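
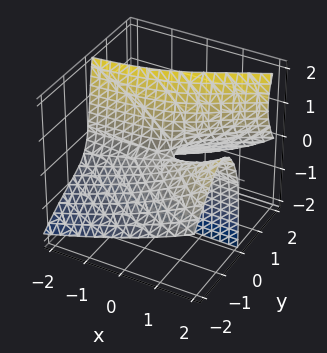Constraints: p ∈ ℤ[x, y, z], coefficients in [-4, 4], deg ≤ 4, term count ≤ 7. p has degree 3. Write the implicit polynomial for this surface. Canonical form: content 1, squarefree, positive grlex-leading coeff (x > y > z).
y^3 - y*z^2 - 2*x*y + 3*y*z - z

1. Degree: the shape is more complex than any degree-2 surface, so deg p = 3.
2. From the visible intercepts: one z-axis crossing is at z = 0; it crosses the y-axis at the gridline y = 0.
3. Solving for integer coefficients yields p as stated.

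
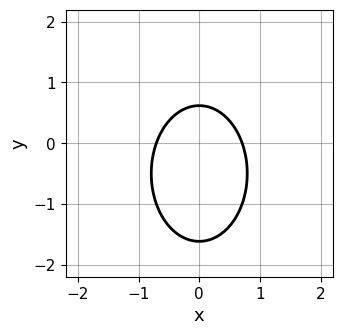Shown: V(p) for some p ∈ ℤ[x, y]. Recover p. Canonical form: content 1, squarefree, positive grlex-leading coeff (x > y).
2*x^2 + y^2 + y - 1

1. Degree: no degree-1 curve has this shape, so deg p = 2.
2. Symmetries: the x ↦ −x reflection is a symmetry, so x appears only in even powers.
3. Assembling these constraints gives the stated polynomial.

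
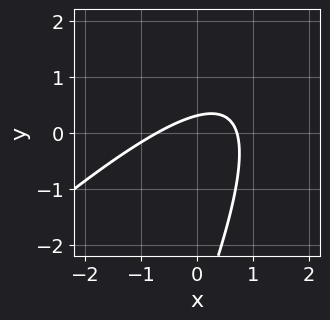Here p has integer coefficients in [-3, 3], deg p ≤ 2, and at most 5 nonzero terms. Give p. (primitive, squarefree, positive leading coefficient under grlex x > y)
1. Degree: a generic line meets the curve in up to 2 points, so deg p = 2.
2. Solving for integer coefficients yields p as stated.

2*x^2 - 3*x*y + y^2 + 3*y - 1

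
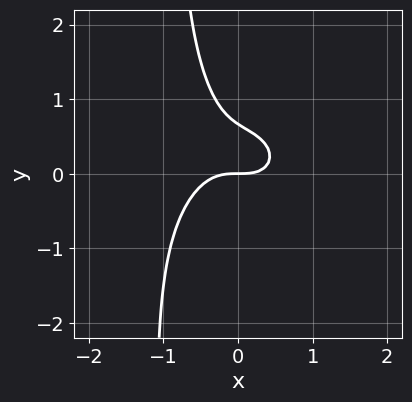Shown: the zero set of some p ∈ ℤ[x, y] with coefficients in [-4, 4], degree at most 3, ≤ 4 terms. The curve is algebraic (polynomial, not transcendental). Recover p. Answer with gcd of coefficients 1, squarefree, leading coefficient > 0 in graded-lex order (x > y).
Degree: the shape is more complex than any degree-2 curve, so deg p = 3.
Reading off the gridlines: it crosses the x-axis at the gridline x = 0; one y-axis crossing is at y = 0.
Together with the visible shape, these determine p as stated.

3*x^3 + 3*x*y^2 + 3*y^2 - 2*y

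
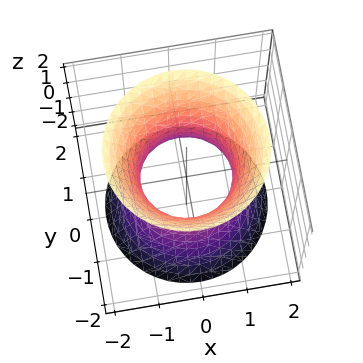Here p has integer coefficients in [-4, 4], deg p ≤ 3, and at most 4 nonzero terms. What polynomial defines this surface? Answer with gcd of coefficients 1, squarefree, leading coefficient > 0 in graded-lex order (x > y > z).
2*x^2 + 2*y^2 - z^2 - 2

First, degree: one connected sheet with a waist; a quadric, so deg p = 2.
Next, symmetries: it's symmetric under z → −z, forcing even powers of z; rotational symmetry about the z-axis ⇒ p depends on x, y only through x² + y².
Then, reading off the gridlines: among the integer gridlines, it crosses the y-axis at y ∈ {-1, 1}; a circular section at z = -1 has radius between 1 and 2; no z-intercept at any integer in the box; the x-axis gridline crossings are at x ∈ {-1, 1}.
Finally, assembling these constraints gives the stated polynomial.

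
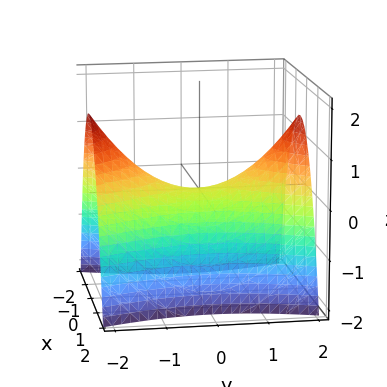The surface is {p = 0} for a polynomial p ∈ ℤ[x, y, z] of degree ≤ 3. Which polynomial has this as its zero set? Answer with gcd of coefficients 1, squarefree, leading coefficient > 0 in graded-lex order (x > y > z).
(a) Degree: a hyperbolic paraboloid; a quadric, so deg p = 2.
(b) Symmetries: mirror symmetry y ↦ −y ⇒ only even powers of y; mirror symmetry x ↦ −x ⇒ only even powers of x.
(c) Against the integer gridlines: it meets the y-axis at y = 0 (among the integer gridlines); one z-axis crossing is at z = 0; it crosses the x-axis at the gridline x = 0.
(d) The integer polynomial consistent with all of this is the stated p.

3*x^2 - y^2 + 3*z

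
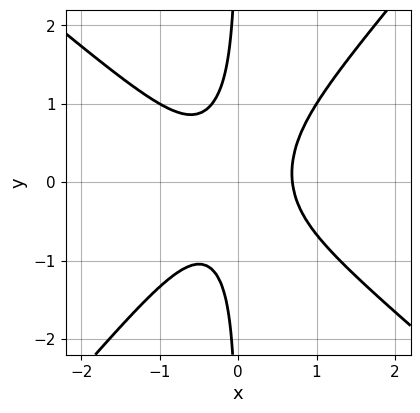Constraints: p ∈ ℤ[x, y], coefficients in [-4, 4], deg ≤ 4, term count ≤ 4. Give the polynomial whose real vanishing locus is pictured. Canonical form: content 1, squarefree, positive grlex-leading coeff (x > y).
First, degree: the shape is more complex than any degree-2 curve, so deg p = 3.
Next, reading off the gridlines: the curve avoids every integer y-axis point in the box.
Finally, solving for integer coefficients yields p as stated.

3*x^3 + x^2*y - 3*x*y^2 - 1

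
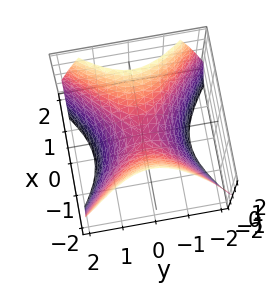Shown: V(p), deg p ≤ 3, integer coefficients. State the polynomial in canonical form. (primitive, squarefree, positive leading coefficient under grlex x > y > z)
x^2 - y^2 - z

The degree is 2 — a hyperbolic paraboloid; a quadric.
Symmetries: it's symmetric under x → −x, forcing even powers of x; it's symmetric under y → −y, forcing even powers of y.
From the axis intercepts and sections: it crosses the y-axis at the gridline y = 0; it meets the z-axis at z = 0 (among the integer gridlines).
Matching integer coefficients to the picture gives p.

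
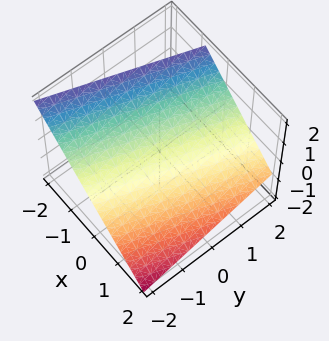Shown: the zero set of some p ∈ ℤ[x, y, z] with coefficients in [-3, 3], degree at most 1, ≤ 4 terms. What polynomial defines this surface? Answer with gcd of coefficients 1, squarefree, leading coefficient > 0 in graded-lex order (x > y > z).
1. Degree: the surface is flat (a plane), so deg p = 1.
2. From the visible intercepts: it meets the y-axis at y = -2 (among the integer gridlines).
3. Putting this together gives p.

3*x - y + 3*z - 2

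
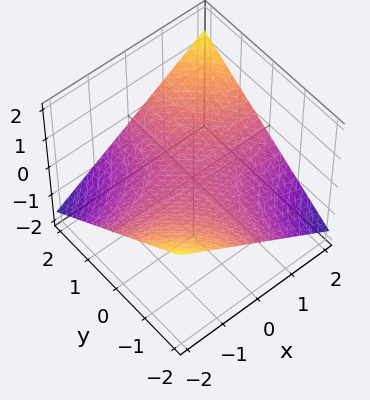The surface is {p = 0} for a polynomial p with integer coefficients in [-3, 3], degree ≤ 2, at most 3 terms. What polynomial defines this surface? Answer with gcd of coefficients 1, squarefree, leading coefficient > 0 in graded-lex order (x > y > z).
x*y - 3*z

(a) deg p = 2.
(b) Checking where it meets the axes: every point of the x-axis in the box is on the surface; it crosses the z-axis at the gridline z = 0.
(c) Assembling these constraints gives the stated polynomial.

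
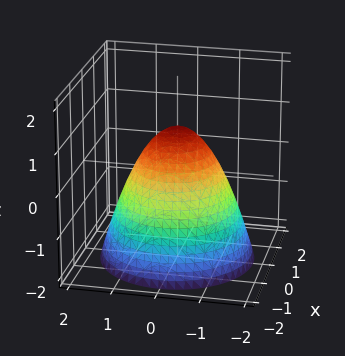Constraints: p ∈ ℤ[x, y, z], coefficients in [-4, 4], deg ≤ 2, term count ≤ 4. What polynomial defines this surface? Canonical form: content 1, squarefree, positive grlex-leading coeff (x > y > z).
1. deg p = 2. The shape is more complex than any degree-1 surface.
2. By symmetry, the z-axis is an axis of rotation, so x and y enter only as x² + y².
3. Against the integer gridlines: it meets the z-axis at z = 1 (among the integer gridlines); among the integer gridlines, it crosses the x-axis at x ∈ {-1, 1}; a circular section at z = -1 has radius between 1 and 2; the y-axis gridline crossings are at y ∈ {-1, 1}.
4. Assembling these constraints gives the stated polynomial.

x^2 + y^2 + z - 1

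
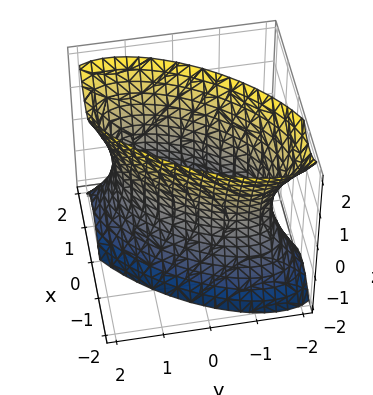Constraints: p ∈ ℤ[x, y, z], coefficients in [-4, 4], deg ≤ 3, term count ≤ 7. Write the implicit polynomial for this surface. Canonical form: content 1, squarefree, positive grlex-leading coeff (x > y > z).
3*x^2 - 3*x*y + 2*y^2 - z^2 - 3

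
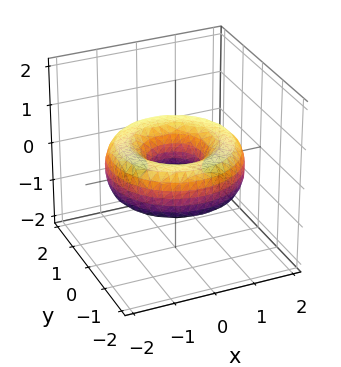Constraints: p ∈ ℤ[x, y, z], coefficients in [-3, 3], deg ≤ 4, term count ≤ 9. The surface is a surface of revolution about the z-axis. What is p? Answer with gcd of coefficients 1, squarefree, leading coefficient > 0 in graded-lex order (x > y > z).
x^4 + 2*x^2*y^2 + y^4 - 3*x^2 - 3*y^2 + 3*z^2 + 1

(a) deg p = 4.
(b) Symmetry: every cross-section ⟂ z is a circle, so x, y appear only via x² + y².
(c) Against the integer gridlines: it misses every integer gridline on the z-axis; a circular section at z = 0 has radius between 0 and 1.
(d) The integer polynomial consistent with all of this is the stated p.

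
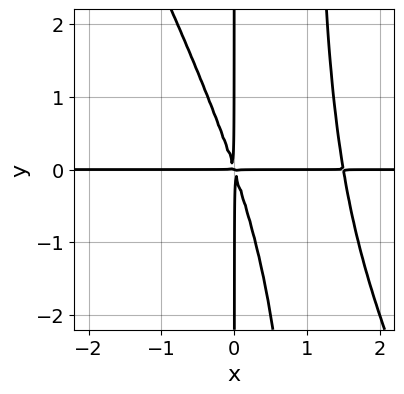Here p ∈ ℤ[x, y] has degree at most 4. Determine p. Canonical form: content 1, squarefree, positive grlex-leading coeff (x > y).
First, deg p = 4. A generic line meets the curve in up to 4 points.
Next, reading off the gridlines: every point of the x-axis in the box is on the curve; the visible y-axis segment lies entirely on the curve.
Finally, assembling these constraints gives the stated polynomial.

2*x^3*y + x^2*y^2 - 3*x^2*y - x*y^2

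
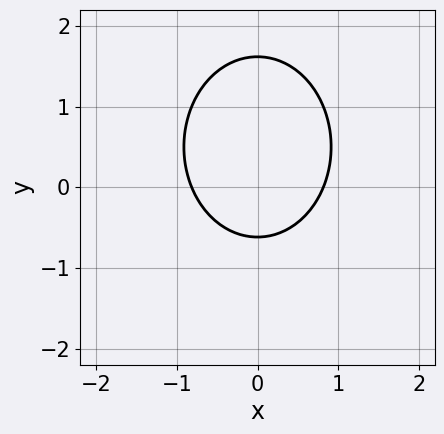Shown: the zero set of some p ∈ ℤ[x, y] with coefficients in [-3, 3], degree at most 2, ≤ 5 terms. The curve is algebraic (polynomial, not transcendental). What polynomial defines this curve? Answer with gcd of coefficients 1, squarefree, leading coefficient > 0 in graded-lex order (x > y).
(a) The degree is 2 — no degree-1 curve has this shape.
(b) Symmetries: mirror symmetry x ↦ −x ⇒ only even powers of x.
(c) Putting this together gives p.

3*x^2 + 2*y^2 - 2*y - 2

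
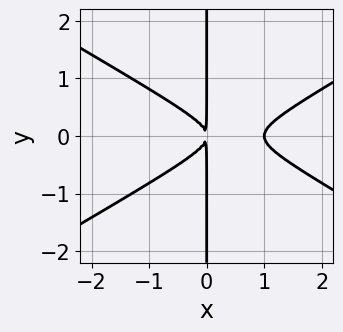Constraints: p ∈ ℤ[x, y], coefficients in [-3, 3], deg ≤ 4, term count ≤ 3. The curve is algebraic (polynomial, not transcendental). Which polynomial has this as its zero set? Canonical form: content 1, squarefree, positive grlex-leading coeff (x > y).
1. deg p = 3. A generic line meets the curve in up to 3 points.
2. Symmetries: mirror symmetry y ↦ −y ⇒ only even powers of y.
3. Checking where it meets the axes: the visible y-axis segment lies entirely on the curve; it crosses the x-axis at the gridline x = 1.
4. Putting this together gives p.

x^3 - 3*x*y^2 - x^2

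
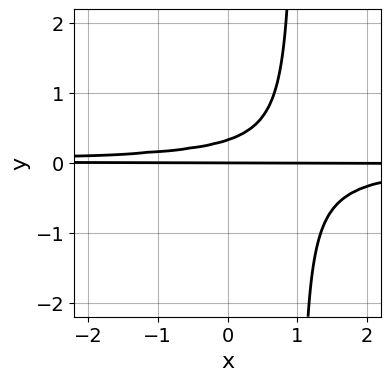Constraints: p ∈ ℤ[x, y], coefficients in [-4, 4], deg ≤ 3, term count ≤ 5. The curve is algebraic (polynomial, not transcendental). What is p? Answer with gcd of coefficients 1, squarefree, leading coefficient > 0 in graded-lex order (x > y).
First, deg p = 3. No degree-2 curve has this shape.
Next, observable constraints: the visible x-axis segment lies entirely on the curve; it meets the y-axis at y = 0 (among the integer gridlines).
Finally, these observations pin down the coefficients.

3*x*y^2 - 3*y^2 + y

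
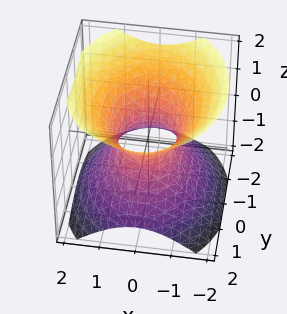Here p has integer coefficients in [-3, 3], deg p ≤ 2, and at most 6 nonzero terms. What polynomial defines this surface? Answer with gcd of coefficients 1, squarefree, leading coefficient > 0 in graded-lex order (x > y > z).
(a) deg p = 2. One connected sheet with a waist; a quadric.
(b) Symmetries: the x ↦ −x reflection is a symmetry, so x appears only in even powers; it's symmetric under z → −z, forcing even powers of z; mirror symmetry y ↦ −y ⇒ only even powers of y.
(c) Reading off the gridlines: the surface avoids every integer z-axis point in the box; among the integer gridlines, it crosses the y-axis at y ∈ {-1, 1}.
(d) Matching integer coefficients to the picture gives p.

3*x^2 + 2*y^2 - 3*z^2 - 2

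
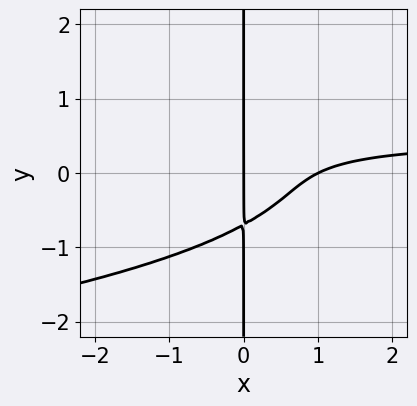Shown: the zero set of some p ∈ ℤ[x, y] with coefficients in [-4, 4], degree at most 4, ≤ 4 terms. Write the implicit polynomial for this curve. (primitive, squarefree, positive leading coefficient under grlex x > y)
First, the degree is 4 — the shape is more complex than any degree-3 curve.
Next, checking where it meets the axes: among the integer gridlines, it crosses the x-axis at x ∈ {0, 1}; the visible y-axis segment lies entirely on the curve.
Finally, solving for integer coefficients yields p as stated.

3*x*y^3 + 2*x^2*y - x^2 + x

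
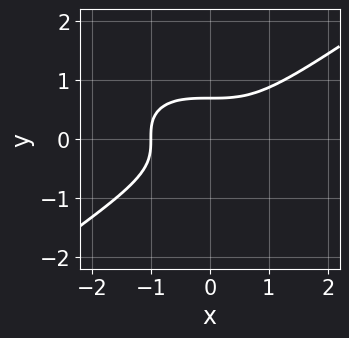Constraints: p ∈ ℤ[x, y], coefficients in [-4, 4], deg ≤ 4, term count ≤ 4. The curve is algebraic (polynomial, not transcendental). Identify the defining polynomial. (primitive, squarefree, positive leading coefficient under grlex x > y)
Degree: the shape is more complex than any degree-2 curve, so deg p = 3.
Reading off the gridlines: it crosses the x-axis at the gridline x = -1.
Together with the visible shape, these determine p as stated.

x^3 - 3*y^3 + 1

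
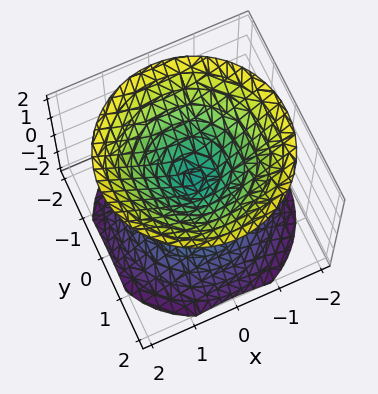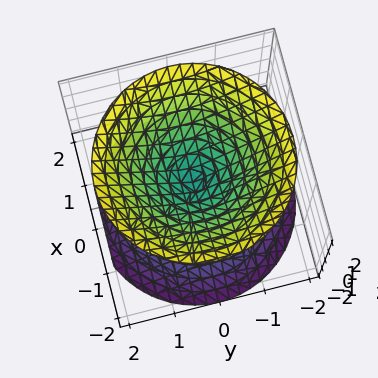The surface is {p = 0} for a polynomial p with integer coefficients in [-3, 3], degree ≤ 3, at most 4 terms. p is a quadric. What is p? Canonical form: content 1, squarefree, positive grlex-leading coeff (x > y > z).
1. There are 2 components. Treating them together as one polynomial.
2. The degree is 2 — two nappes meeting at a single point; a quadric.
3. Symmetries: the z ↦ −z reflection is a symmetry, so z appears only in even powers; rotational symmetry about the z-axis ⇒ p depends on x, y only through x² + y².
4. Reading off the gridlines: it crosses the x-axis at the gridline x = 0; a circular section at z = -1 has radius exactly 1.
5. Together with the visible shape, these determine p as stated.

x^2 + y^2 - z^2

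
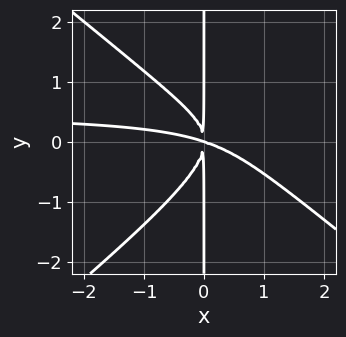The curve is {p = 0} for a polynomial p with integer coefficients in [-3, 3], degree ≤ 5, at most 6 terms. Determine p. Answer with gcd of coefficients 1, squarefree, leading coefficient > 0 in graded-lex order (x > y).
2*x^3*y - 3*x*y^3 - x^3 - 3*x^2*y

1. deg p = 4. A generic line meets the curve in up to 4 points.
2. From the visible intercepts: it crosses the x-axis at the gridline x = 0; the visible y-axis segment lies entirely on the curve.
3. Putting this together gives p.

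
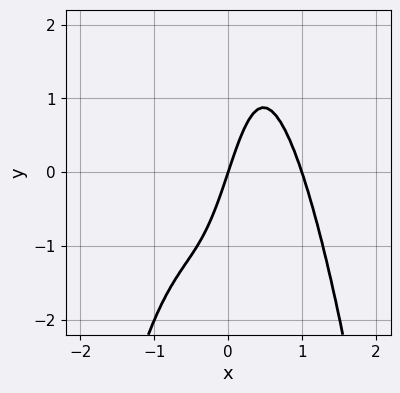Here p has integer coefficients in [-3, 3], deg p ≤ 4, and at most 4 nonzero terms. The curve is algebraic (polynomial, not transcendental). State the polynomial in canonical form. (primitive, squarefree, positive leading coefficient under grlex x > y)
First, degree: the shape is more complex than any degree-3 curve, so deg p = 4.
Then, checking where it meets the axes: one y-axis crossing is at y = 0; among the integer gridlines, it crosses the x-axis at x ∈ {0, 1}.
Finally, assembling these constraints gives the stated polynomial.

3*x^4 + 2*x^2*y - 3*x + y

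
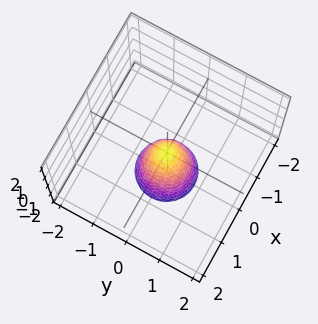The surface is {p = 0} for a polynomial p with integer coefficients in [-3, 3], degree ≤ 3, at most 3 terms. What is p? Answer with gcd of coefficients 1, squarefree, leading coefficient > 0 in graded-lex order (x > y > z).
deg p = 2. A single bowl opening along one axis; a quadric.
By symmetry, every cross-section ⟂ z is a circle, so x, y appear only via x² + y².
From the axis intercepts and sections: a circular section at z = -2 has radius between 0 and 1; one z-axis crossing is at z = 0.
The integer polynomial consistent with all of this is the stated p.

3*x^2 + 3*y^2 + z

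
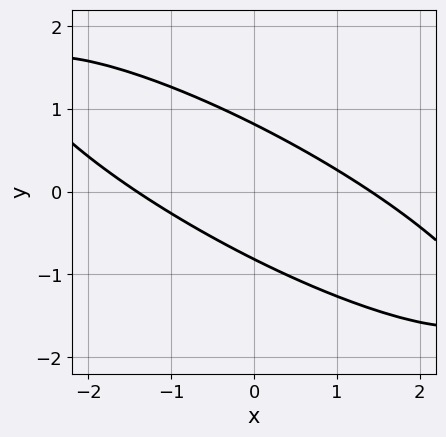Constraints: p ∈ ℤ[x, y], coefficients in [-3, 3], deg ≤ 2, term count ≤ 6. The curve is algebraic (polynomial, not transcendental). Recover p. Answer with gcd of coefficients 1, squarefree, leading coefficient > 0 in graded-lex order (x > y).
x^2 + 3*x*y + 3*y^2 - 2

Degree: no degree-1 curve has this shape, so deg p = 2.
Solving for integer coefficients yields p as stated.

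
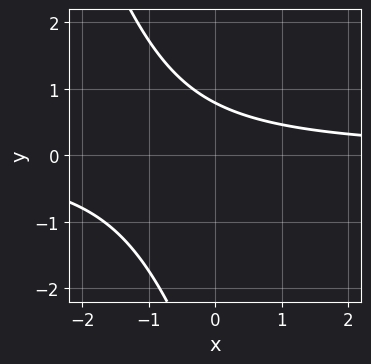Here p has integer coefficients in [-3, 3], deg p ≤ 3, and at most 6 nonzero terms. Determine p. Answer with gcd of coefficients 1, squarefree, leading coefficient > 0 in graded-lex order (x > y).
3*x*y + y^2 + 3*y - 3

First, degree: no degree-1 curve has this shape, so deg p = 2.
Next, from the visible intercepts: no x-intercept at any integer in the box.
Finally, putting this together gives p.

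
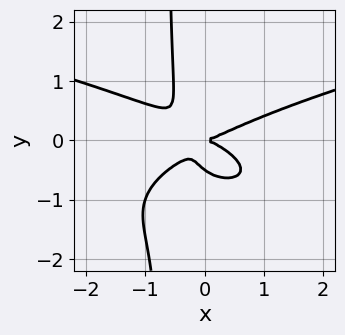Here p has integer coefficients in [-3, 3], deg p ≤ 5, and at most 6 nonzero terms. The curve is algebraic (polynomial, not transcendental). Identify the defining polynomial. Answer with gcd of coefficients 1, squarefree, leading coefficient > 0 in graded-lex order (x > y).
First, degree: no degree-3 curve has this shape, so deg p = 4.
Then, checking where it meets the axes: it crosses the y-axis at the gridline y = 0; it crosses the x-axis at the gridline x = 0.
Finally, solving for integer coefficients yields p as stated.

3*x*y^3 - x^3 + 3*x*y^2 + 2*y^3 + y^2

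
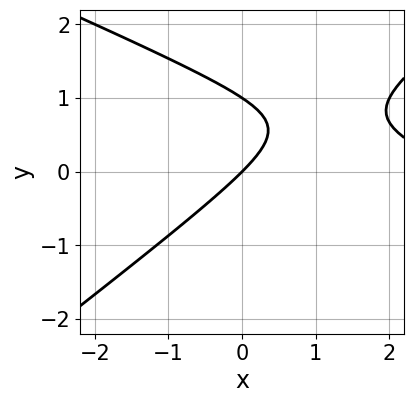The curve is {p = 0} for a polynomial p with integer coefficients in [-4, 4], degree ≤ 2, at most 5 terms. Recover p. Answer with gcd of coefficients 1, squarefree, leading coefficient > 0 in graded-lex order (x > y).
1. deg p = 2.
2. Checking where it meets the axes: among the integer gridlines, it crosses the y-axis at y ∈ {0, 1}; one x-axis crossing is at x = 0.
3. Putting this together gives p.

x^2 + x*y - 3*y^2 - 3*x + 3*y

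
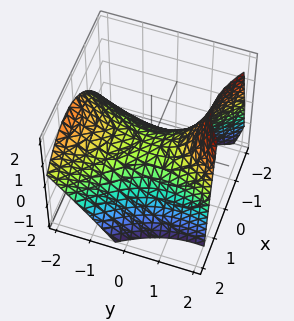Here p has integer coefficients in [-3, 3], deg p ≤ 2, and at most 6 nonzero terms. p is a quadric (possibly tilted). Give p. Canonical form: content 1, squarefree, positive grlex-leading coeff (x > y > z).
2*x^2 + x*y - y^2 - y*z + 3*z

Degree: a generic line meets the surface in up to 2 points, so deg p = 2.
Checking where it meets the axes: it meets the y-axis at y = 0 (among the integer gridlines); it crosses the z-axis at the gridline z = 0; one x-axis crossing is at x = 0.
Fitting integer coefficients to these (and the overall shape) gives p.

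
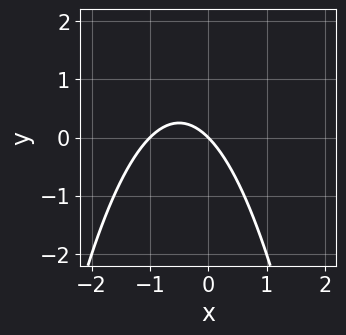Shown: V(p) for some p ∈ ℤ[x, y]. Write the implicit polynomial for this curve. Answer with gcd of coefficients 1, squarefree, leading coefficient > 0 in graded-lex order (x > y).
x^2 + x + y

First, deg p = 2.
Next, reading off the gridlines: it meets the y-axis at y = 0 (among the integer gridlines); the x-axis gridline crossings are at x ∈ {-1, 0}.
Finally, these observations pin down the coefficients.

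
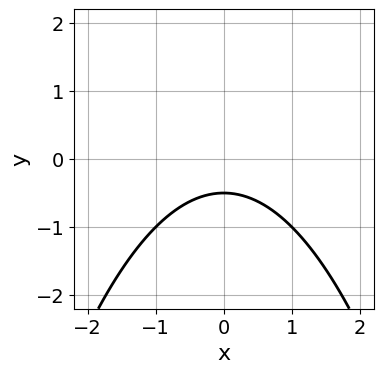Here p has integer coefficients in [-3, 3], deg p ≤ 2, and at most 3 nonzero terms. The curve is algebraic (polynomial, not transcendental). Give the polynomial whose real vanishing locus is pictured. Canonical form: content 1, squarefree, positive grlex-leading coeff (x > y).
x^2 + 2*y + 1

The degree is 2 — no degree-1 curve has this shape.
Symmetries: mirror symmetry x ↦ −x ⇒ only even powers of x.
Observable constraints: it misses every integer gridline on the x-axis.
Together with the visible shape, these determine p as stated.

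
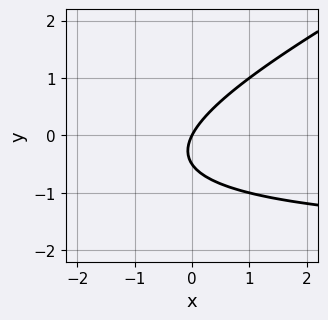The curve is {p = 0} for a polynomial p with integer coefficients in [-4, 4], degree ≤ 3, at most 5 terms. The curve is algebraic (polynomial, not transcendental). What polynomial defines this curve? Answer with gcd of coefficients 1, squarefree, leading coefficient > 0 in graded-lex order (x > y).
1. The degree is 2 — the shape is more complex than any degree-1 curve.
2. Observable constraints: one y-axis crossing is at y = 0; it crosses the x-axis at the gridline x = 0.
3. Assembling these constraints gives the stated polynomial.

x*y - 2*y^2 + 2*x - y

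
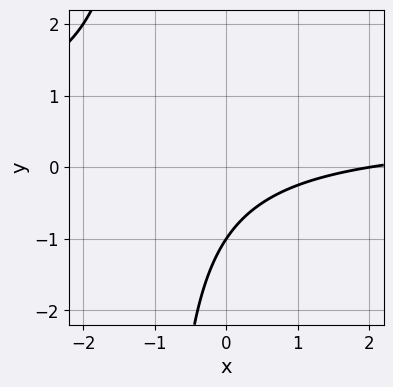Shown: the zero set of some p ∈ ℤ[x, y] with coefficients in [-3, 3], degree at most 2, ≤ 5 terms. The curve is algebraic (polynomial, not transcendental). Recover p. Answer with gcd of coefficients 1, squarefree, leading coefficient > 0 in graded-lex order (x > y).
First, degree: no degree-1 curve has this shape, so deg p = 2.
Next, from the visible intercepts: it crosses the y-axis at the gridline y = -1; it meets the x-axis at x = 2 (among the integer gridlines).
Finally, putting this together gives p.

2*x*y - x + 2*y + 2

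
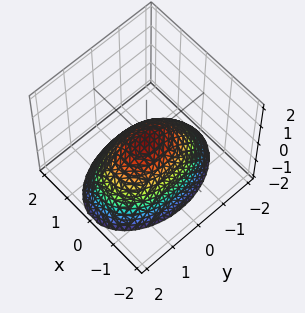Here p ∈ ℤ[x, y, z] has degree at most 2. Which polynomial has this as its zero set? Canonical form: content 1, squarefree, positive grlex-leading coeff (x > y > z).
2*x^2 + y^2 + 2*z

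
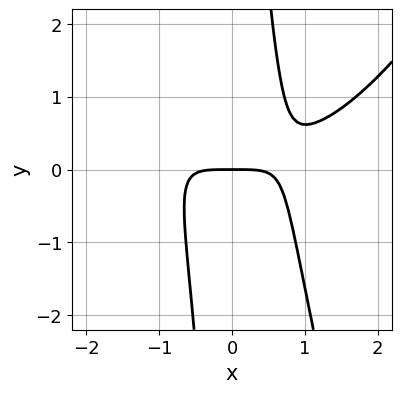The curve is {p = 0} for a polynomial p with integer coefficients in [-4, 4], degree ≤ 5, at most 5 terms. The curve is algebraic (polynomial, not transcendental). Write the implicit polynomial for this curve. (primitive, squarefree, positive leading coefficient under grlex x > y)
x^4 - 3*x^2*y - x*y^2 + 2*y

First, degree: a generic line meets the curve in up to 4 points, so deg p = 4.
Then, observable constraints: it meets the x-axis at x = 0 (among the integer gridlines); it crosses the y-axis at the gridline y = 0.
Finally, these observations pin down the coefficients.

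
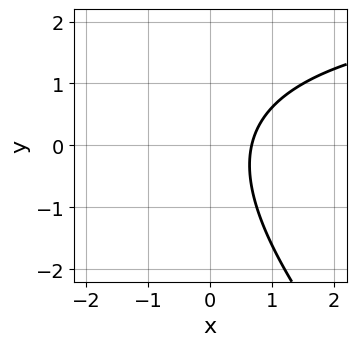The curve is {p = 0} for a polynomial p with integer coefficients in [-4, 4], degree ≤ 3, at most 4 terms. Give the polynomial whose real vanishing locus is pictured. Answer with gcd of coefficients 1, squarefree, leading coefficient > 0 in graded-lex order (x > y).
First, the degree is 2 — the shape is more complex than any degree-1 curve.
Next, observable constraints: it misses every integer gridline on the y-axis.
Finally, solving for integer coefficients yields p as stated.

x*y + y^2 - 3*x + 2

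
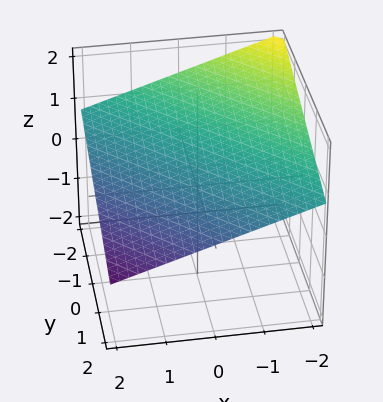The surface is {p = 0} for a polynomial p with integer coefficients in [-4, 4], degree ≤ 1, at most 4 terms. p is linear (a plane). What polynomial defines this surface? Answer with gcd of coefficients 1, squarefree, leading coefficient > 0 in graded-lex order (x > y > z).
First, degree: every cross-section is a straight line — this is a plane, so deg p = 1.
Next, from the visible intercepts: it meets the x-axis at x = 2 (among the integer gridlines); one y-axis crossing is at y = 2.
Finally, solving for integer coefficients yields p as stated.

x + y + 3*z - 2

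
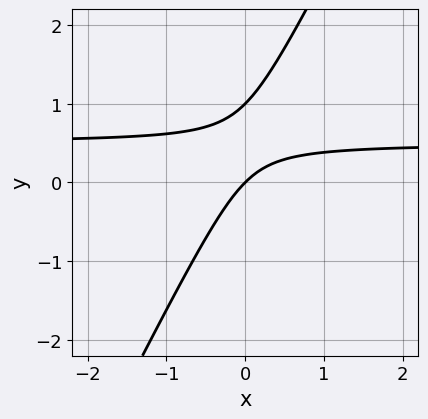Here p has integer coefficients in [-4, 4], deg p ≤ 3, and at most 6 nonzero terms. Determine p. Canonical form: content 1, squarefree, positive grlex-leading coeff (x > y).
2*x*y - y^2 - x + y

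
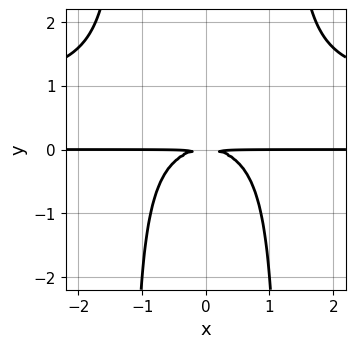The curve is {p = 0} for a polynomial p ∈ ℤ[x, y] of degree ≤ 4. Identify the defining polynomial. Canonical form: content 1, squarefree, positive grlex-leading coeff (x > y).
2*x^2*y^2 - 2*x^2*y - 3*y^2

Degree: the shape is more complex than any degree-3 curve, so deg p = 4.
Symmetries: the x ↦ −x reflection is a symmetry, so x appears only in even powers.
Checking where it meets the axes: the visible x-axis segment lies entirely on the curve.
Fitting integer coefficients to these (and the overall shape) gives p.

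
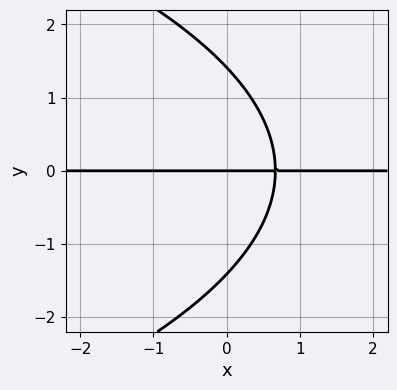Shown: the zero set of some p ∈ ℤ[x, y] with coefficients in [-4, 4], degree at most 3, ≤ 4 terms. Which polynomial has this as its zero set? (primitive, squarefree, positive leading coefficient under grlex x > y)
y^3 + 3*x*y - 2*y

1. deg p = 3.
2. From the visible intercepts: it crosses the y-axis at the gridline y = 0; the visible x-axis segment lies entirely on the curve.
3. Putting this together gives p.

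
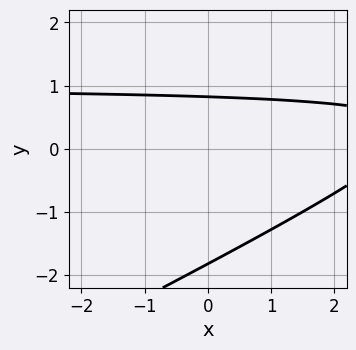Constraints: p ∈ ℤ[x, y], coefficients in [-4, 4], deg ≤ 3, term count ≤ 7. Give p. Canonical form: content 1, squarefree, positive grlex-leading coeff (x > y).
deg p = 2. The shape is more complex than any degree-1 curve.
Observable constraints: no x-intercept at any integer in the box.
These observations pin down the coefficients.

x*y - 2*y^2 - x - 2*y + 3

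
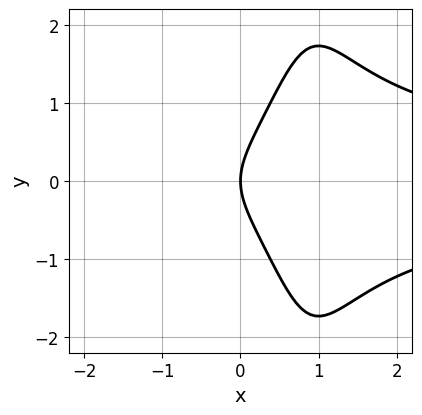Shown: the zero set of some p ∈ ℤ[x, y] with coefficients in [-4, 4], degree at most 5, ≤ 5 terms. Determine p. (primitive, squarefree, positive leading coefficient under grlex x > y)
2*x^2*y^2 - 3*x*y^2 + 2*y^2 - 3*x

Degree: a generic line meets the curve in up to 4 points, so deg p = 4.
Symmetries: mirror symmetry y ↦ −y ⇒ only even powers of y.
Observable constraints: it crosses the y-axis at the gridline y = 0; it meets the x-axis at x = 0 (among the integer gridlines).
Assembling these constraints gives the stated polynomial.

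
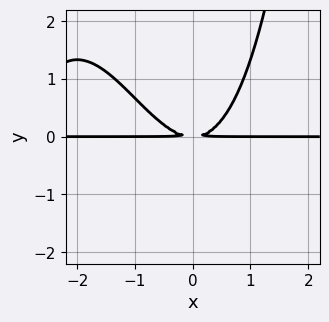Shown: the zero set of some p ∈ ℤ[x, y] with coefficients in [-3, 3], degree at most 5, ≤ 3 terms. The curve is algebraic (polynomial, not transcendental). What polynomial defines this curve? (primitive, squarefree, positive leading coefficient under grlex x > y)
x^3*y + 3*x^2*y - 3*y^2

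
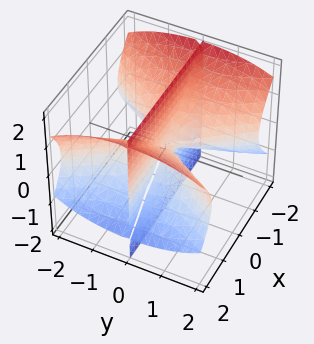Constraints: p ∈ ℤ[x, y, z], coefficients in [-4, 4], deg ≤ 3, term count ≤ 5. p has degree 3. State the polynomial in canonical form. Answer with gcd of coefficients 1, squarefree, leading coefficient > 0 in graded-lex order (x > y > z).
1. The picture has 2 separate pieces.
2. The degree is 3 — a generic line meets the surface in up to 3 points.
3. Reading off the gridlines: the visible x-axis segment lies entirely on the surface; it meets the y-axis at y = 0 (among the integer gridlines); every point of the z-axis in the box is on the surface.
4. The integer polynomial consistent with all of this is the stated p.

2*x^2*y - y^3 - 3*y*z^2 + y*z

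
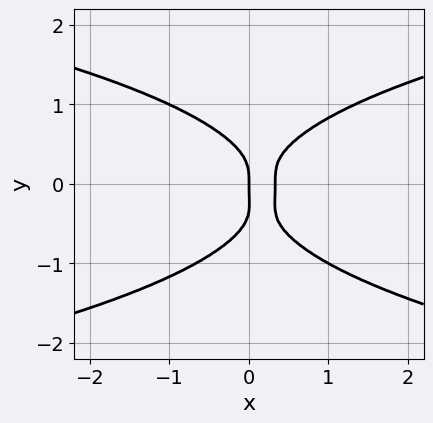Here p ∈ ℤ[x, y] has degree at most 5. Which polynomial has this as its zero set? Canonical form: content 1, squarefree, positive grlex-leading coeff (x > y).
3*y^4 + y^3 - 3*x^2 + x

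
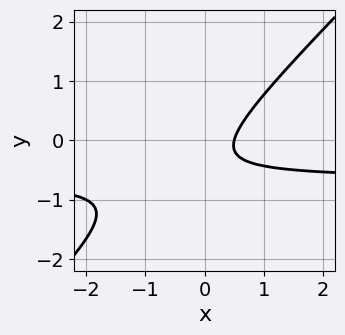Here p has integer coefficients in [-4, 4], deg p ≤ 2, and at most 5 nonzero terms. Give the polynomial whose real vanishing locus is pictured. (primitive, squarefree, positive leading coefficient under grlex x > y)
3*x*y - 3*y^2 + 2*x - 2*y - 1

(a) Degree: the shape is more complex than any degree-1 curve, so deg p = 2.
(b) Observable constraints: the curve avoids every integer y-axis point in the box.
(c) Fitting integer coefficients to these (and the overall shape) gives p.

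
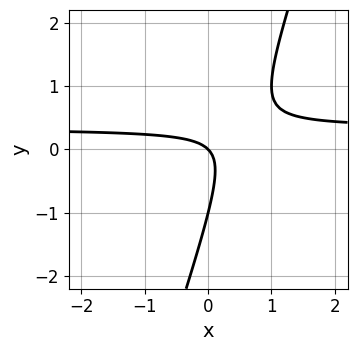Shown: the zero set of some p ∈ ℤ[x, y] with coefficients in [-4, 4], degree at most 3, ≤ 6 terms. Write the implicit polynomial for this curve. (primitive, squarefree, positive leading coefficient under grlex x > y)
3*x*y - y^2 - x - y

First, the degree is 2 — the shape is more complex than any degree-1 curve.
Then, reading off the gridlines: one x-axis crossing is at x = 0; the y-axis gridline crossings are at y ∈ {-1, 0}.
Finally, fitting integer coefficients to these (and the overall shape) gives p.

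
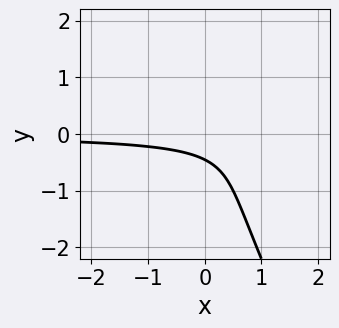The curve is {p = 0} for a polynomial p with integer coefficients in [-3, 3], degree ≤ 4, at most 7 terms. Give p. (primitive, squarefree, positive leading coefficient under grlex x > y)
1. deg p = 3. No degree-2 curve has this shape.
2. From the visible intercepts: it misses every integer gridline on the x-axis.
3. These observations pin down the coefficients.

2*x*y^2 + y^3 - 2*x*y + 2*y + 1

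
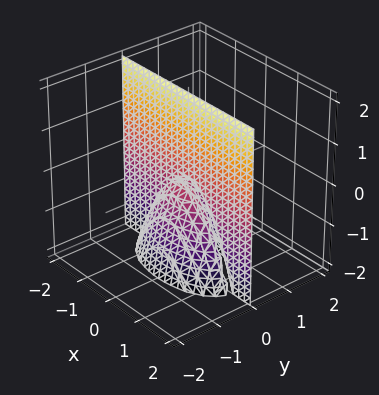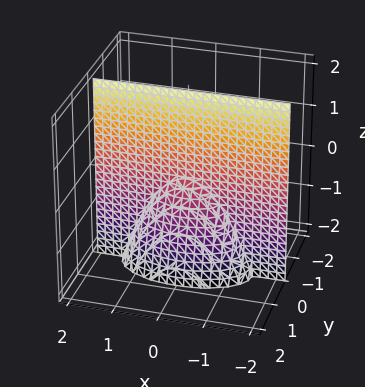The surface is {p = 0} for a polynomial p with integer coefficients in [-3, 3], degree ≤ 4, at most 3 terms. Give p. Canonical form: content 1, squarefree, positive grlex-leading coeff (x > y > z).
1. I count 2 distinct pieces.
2. Degree: no degree-2 surface has this shape, so deg p = 3.
3. Checking where it meets the axes: the visible z-axis segment lies entirely on the surface; the visible x-axis segment lies entirely on the surface; it meets the y-axis at y = 0 (among the integer gridlines).
4. Assembling these constraints gives the stated polynomial.

x^2*y + 3*y^3 + y*z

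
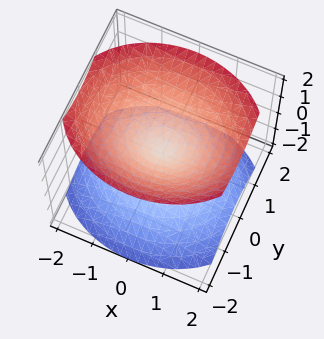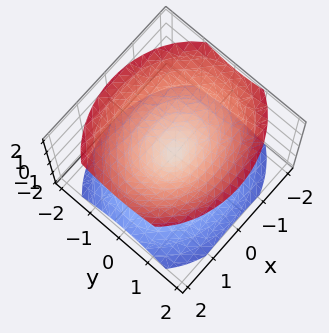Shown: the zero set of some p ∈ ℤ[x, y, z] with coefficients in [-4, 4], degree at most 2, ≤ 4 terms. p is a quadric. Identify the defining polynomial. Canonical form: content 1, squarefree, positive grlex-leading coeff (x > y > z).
First, I count 2 distinct pieces.
Next, deg p = 2.
Next, symmetries: the x ↦ −x reflection is a symmetry, so x appears only in even powers; the z ↦ −z reflection is a symmetry, so z appears only in even powers; it's symmetric under y → −y, forcing even powers of y.
Next, checking where it meets the axes: one y-axis crossing is at y = 0; it meets the z-axis at z = 0 (among the integer gridlines); it meets the x-axis at x = 0 (among the integer gridlines).
Finally, solving for integer coefficients yields p as stated.

2*x^2 + 3*y^2 - 3*z^2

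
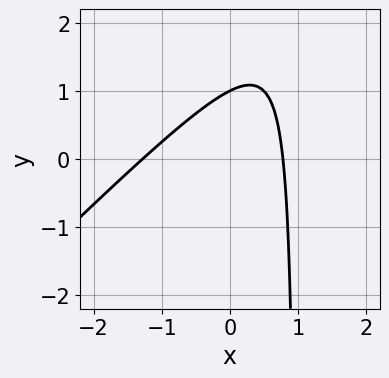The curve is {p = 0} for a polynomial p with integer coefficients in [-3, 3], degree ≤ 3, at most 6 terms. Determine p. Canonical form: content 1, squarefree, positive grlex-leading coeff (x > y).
1. The degree is 2 — the shape is more complex than any degree-1 curve.
2. Checking where it meets the axes: one y-axis crossing is at y = 1.
3. The integer polynomial consistent with all of this is the stated p.

2*x^2 - 2*x*y + x + 2*y - 2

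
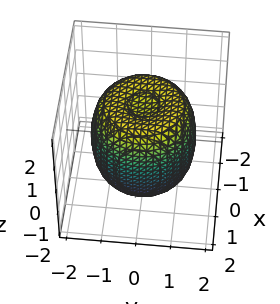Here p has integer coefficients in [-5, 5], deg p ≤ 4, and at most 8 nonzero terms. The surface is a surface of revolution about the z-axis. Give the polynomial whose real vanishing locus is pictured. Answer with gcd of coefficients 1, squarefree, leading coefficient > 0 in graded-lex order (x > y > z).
2*x^4 + 4*x^2*y^2 + 2*y^4 - 3*x^2 - 3*y^2 + 2*z^2 - 3

(a) Degree: the shape is more complex than any degree-3 surface, so deg p = 4.
(b) Symmetries: rotational symmetry about the z-axis ⇒ p depends on x, y only through x² + y².
(c) Reading off the gridlines: a circular section at z = 0 has radius between 1 and 2.
(d) Matching integer coefficients to the picture gives p.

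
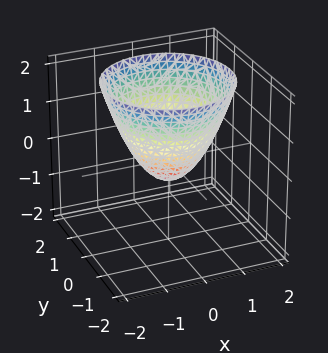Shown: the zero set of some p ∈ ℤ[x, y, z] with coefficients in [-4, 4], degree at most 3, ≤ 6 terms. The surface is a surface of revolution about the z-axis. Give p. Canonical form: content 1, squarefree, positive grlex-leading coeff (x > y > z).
2*x^2 + 2*y^2 - 2*z - 1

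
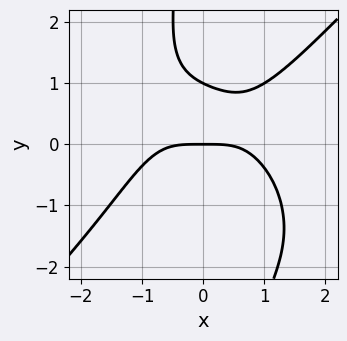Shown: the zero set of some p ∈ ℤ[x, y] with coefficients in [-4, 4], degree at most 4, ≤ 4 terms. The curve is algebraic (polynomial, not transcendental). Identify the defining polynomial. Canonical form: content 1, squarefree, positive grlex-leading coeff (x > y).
x^4 - x*y^3 - 2*y^2 + 2*y

1. The degree is 4 — the shape is more complex than any degree-3 curve.
2. Observable constraints: it crosses the x-axis at the gridline x = 0; among the integer gridlines, it crosses the y-axis at y ∈ {0, 1}.
3. Together with the visible shape, these determine p as stated.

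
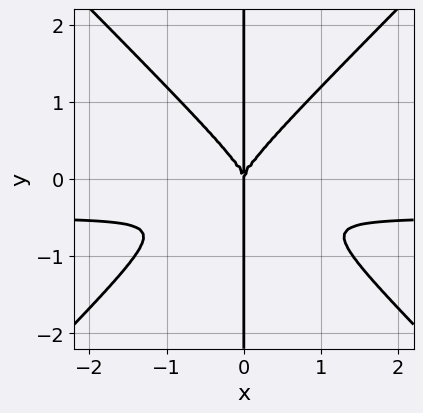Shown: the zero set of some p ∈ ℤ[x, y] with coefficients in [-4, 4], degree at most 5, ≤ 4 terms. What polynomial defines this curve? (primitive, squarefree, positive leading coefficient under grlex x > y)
2*x^3*y - 2*x*y^3 + x^3

First, deg p = 4.
Next, from the axis intercepts and sections: it meets the x-axis at x = 0 (among the integer gridlines); every point of the y-axis in the box is on the curve.
Finally, these observations pin down the coefficients.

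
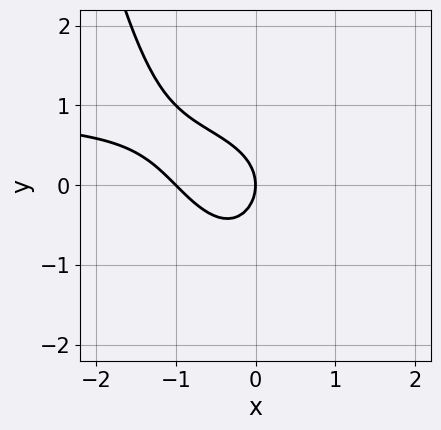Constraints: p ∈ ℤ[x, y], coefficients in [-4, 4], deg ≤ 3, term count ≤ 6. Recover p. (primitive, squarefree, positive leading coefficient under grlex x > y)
x^2*y - x^2 - y^2 - x

1. Degree: a generic line meets the curve in up to 3 points, so deg p = 3.
2. From the axis intercepts and sections: one y-axis crossing is at y = 0; the x-axis gridline crossings are at x ∈ {-1, 0}.
3. Assembling these constraints gives the stated polynomial.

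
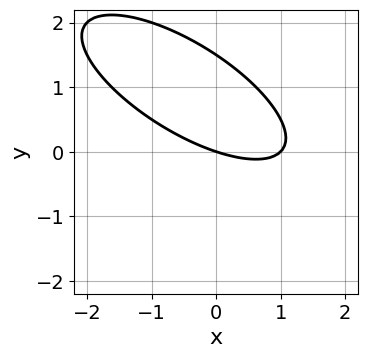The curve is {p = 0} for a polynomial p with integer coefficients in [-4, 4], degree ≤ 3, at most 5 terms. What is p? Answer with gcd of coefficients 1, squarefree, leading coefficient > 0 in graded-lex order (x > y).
x^2 + 2*x*y + 2*y^2 - x - 3*y

First, the degree is 2 — no degree-1 curve has this shape.
Next, from the axis intercepts and sections: it meets the y-axis at y = 0 (among the integer gridlines); among the integer gridlines, it crosses the x-axis at x ∈ {0, 1}.
Finally, together with the visible shape, these determine p as stated.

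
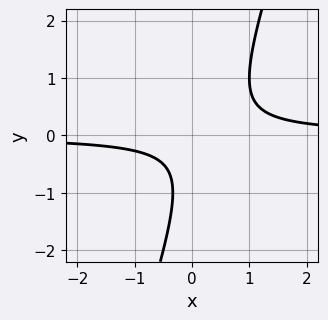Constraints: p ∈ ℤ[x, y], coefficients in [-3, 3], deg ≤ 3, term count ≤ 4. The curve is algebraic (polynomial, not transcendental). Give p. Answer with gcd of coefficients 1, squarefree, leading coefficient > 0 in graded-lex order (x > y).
1. Degree: the shape is more complex than any degree-1 curve, so deg p = 2.
2. Observable constraints: it misses every integer gridline on the y-axis; the curve avoids every integer x-axis point in the box.
3. Putting this together gives p.

3*x*y - y^2 - y - 1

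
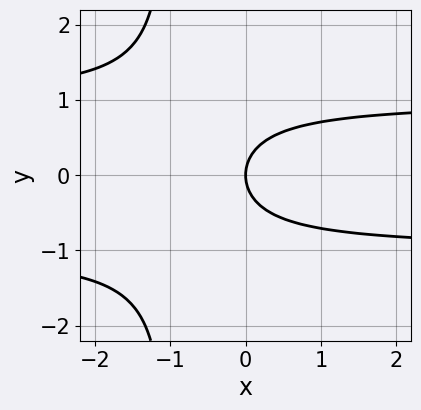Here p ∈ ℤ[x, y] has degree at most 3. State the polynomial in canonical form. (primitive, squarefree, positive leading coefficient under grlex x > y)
x*y^2 + y^2 - x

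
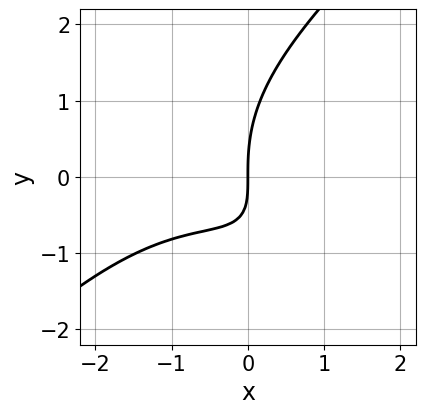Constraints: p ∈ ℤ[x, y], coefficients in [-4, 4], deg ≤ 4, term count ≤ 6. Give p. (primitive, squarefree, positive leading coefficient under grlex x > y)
1. Degree: no degree-2 curve has this shape, so deg p = 3.
2. From the visible intercepts: one y-axis crossing is at y = 0; it crosses the x-axis at the gridline x = 0.
3. These observations pin down the coefficients.

x^3 - y^3 + x^2 + 3*x*y + 3*x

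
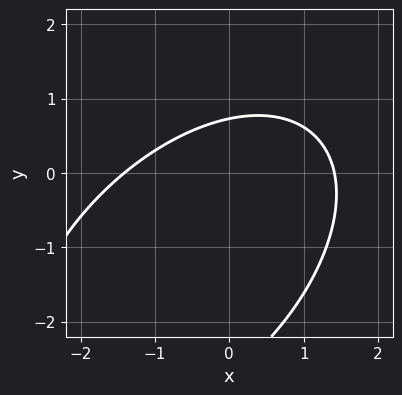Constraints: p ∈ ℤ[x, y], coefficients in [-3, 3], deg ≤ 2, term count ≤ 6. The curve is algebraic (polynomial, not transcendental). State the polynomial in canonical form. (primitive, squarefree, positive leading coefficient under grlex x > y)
x^2 - x*y + y^2 + 2*y - 2

1. The degree is 2 — a generic line meets the curve in up to 2 points.
2. Putting this together gives p.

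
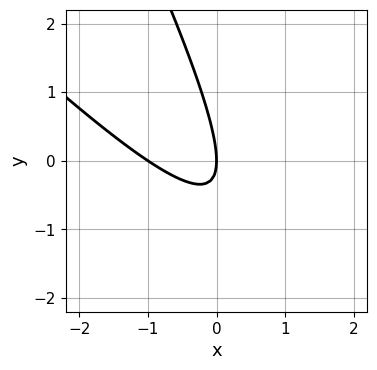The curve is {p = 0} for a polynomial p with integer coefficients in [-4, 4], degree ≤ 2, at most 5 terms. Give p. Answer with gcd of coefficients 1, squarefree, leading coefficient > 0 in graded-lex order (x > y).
(a) deg p = 2. A generic line meets the curve in up to 2 points.
(b) Checking where it meets the axes: among the integer gridlines, it crosses the x-axis at x ∈ {-1, 0}; it crosses the y-axis at the gridline y = 0.
(c) Assembling these constraints gives the stated polynomial.

2*x^2 + 3*x*y + y^2 + 2*x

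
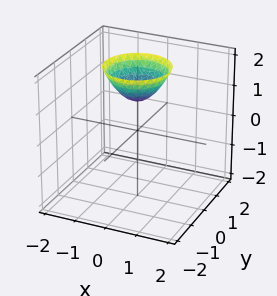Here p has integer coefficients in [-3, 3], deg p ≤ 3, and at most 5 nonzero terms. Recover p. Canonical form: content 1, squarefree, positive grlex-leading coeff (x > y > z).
Degree: no degree-1 surface has this shape, so deg p = 2.
Symmetries: the z-axis is an axis of rotation, so x and y enter only as x² + y².
From the axis intercepts and sections: it crosses the z-axis at the gridline z = 1; the surface avoids every integer y-axis point in the box.
Assembling these constraints gives the stated polynomial.

x^2 + y^2 - z + 1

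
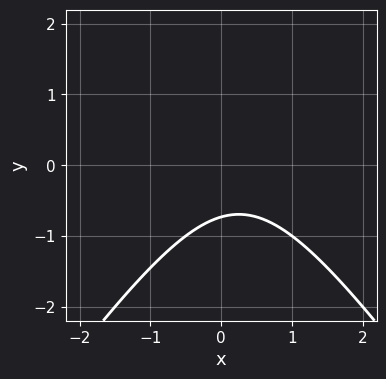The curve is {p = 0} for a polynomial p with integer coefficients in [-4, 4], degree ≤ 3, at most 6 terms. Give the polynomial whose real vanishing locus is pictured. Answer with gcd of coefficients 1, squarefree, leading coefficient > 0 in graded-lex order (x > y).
2*x^2 - y^2 - x + 2*y + 2

1. deg p = 2. A generic line meets the curve in up to 2 points.
2. Checking where it meets the axes: no x-intercept at any integer in the box.
3. Together with the visible shape, these determine p as stated.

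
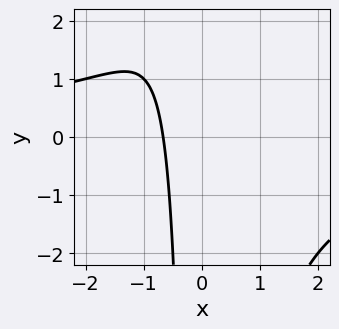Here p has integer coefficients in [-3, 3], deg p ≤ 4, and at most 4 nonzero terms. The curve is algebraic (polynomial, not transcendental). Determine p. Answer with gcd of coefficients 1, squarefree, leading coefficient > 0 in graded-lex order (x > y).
deg p = 3.
From the axis intercepts and sections: the curve avoids every integer y-axis point in the box.
Putting this together gives p.

x^2*y + 3*x + 2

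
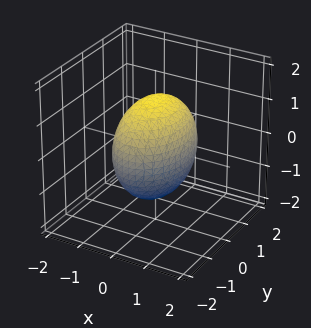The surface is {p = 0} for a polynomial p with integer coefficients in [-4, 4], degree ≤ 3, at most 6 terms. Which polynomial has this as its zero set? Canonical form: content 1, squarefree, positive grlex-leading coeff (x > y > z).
2*x^2 + y^2 + z^2 - 2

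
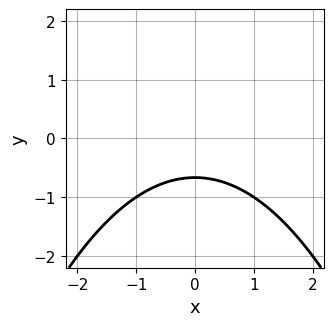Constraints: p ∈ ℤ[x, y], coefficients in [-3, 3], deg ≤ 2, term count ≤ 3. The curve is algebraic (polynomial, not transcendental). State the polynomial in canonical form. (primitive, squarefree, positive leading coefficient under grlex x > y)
x^2 + 3*y + 2

Degree: no degree-1 curve has this shape, so deg p = 2.
Symmetries: mirror symmetry x ↦ −x ⇒ only even powers of x.
Checking where it meets the axes: it misses every integer gridline on the x-axis.
Putting this together gives p.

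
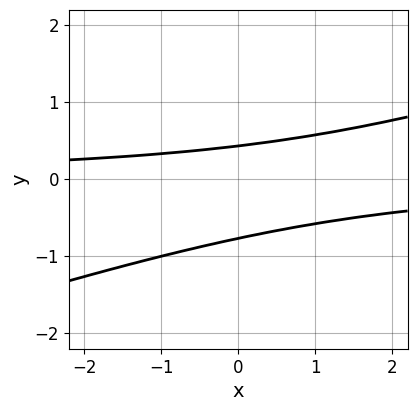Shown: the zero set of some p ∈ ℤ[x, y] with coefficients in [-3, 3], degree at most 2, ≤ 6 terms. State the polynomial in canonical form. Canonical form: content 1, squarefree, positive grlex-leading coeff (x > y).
x*y - 3*y^2 - y + 1

(a) deg p = 2. No degree-1 curve has this shape.
(b) Checking where it meets the axes: the curve avoids every integer x-axis point in the box.
(c) Solving for integer coefficients yields p as stated.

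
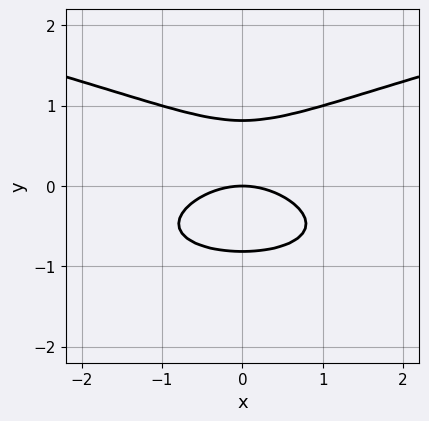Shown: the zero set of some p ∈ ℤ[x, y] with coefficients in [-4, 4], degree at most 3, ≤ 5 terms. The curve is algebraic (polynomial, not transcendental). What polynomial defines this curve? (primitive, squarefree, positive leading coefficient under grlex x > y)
(a) Degree: no degree-2 curve has this shape, so deg p = 3.
(b) Symmetries: the x ↦ −x reflection is a symmetry, so x appears only in even powers.
(c) Against the integer gridlines: it meets the y-axis at y = 0 (among the integer gridlines); one x-axis crossing is at x = 0.
(d) Solving for integer coefficients yields p as stated.

3*y^3 - x^2 - 2*y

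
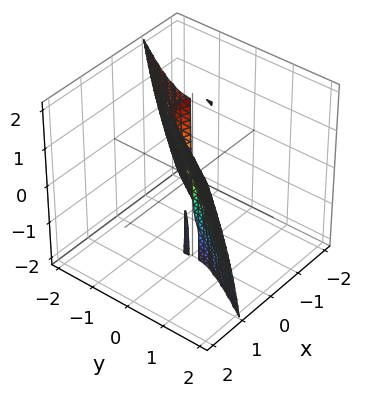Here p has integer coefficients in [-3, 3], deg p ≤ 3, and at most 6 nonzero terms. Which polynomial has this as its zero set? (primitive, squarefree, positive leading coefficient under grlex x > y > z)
1. There are 2 components.
2. deg p = 3.
3. From the visible intercepts: every point of the z-axis in the box is on the surface; it meets the x-axis at x = 0 (among the integer gridlines); it meets the y-axis at y = 0 (among the integer gridlines).
4. Matching integer coefficients to the picture gives p.

3*x^3 - x^2*z - x*y*z - y^3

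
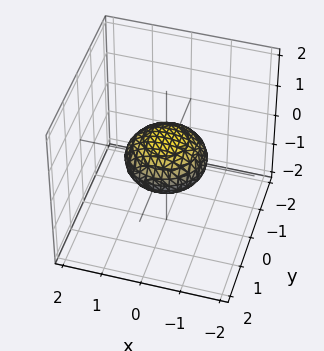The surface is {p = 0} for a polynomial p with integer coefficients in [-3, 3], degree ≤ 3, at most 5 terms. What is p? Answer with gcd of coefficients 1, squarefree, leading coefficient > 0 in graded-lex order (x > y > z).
x^2 + y^2 + 2*z^2 - 1

(a) Degree: bounded and convex; a quadric, so deg p = 2.
(b) By symmetry, the surface is invariant under rotation about z: p = q(x² + y², z); it's symmetric under z → −z, forcing even powers of z.
(c) Against the integer gridlines: among the integer gridlines, it crosses the x-axis at x ∈ {-1, 1}; the y-axis gridline crossings are at y ∈ {-1, 1}; a circular section at z = 0 has radius exactly 1.
(d) Solving for integer coefficients yields p as stated.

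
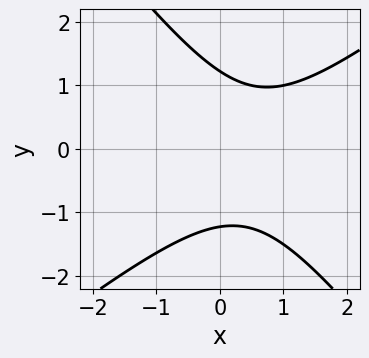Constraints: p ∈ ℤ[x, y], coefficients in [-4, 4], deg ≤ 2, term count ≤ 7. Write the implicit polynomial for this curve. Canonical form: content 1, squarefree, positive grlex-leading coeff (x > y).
Degree: the shape is more complex than any degree-1 curve, so deg p = 2.
Checking where it meets the axes: the curve avoids every integer x-axis point in the box.
Putting this together gives p.

2*x^2 - x*y - 2*y^2 - 2*x + 3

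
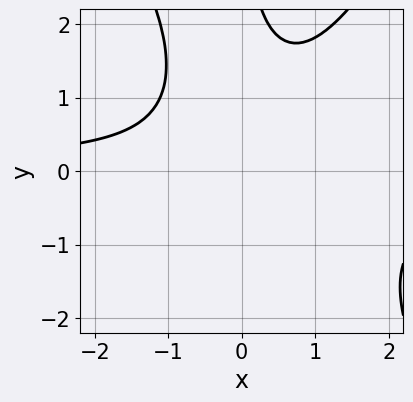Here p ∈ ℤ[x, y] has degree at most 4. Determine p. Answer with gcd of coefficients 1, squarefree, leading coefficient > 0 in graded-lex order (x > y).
3*x^3*y - x*y^3 - 3*x^2*y + 3*x^2 + 3

(a) deg p = 4. The shape is more complex than any degree-3 curve.
(b) From the visible intercepts: no x-intercept at any integer in the box; no y-intercept at any integer in the box.
(c) Putting this together gives p.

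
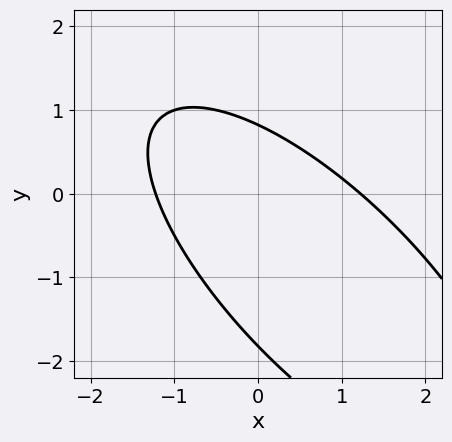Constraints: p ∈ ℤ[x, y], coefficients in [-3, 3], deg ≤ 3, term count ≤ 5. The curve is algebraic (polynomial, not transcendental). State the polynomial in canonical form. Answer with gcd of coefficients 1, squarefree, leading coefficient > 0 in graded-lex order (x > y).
1. The degree is 2 — a generic line meets the curve in up to 2 points.
2. Putting this together gives p.

2*x^2 + 3*x*y + 2*y^2 + 2*y - 3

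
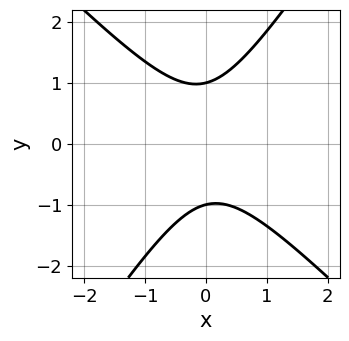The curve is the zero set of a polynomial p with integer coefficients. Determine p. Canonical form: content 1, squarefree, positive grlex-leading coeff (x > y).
3*x^2 + x*y - 2*y^2 + 2

(a) deg p = 2. The shape is more complex than any degree-1 curve.
(b) Reading off the gridlines: the curve avoids every integer x-axis point in the box; among the integer gridlines, it crosses the y-axis at y ∈ {-1, 1}.
(c) These observations pin down the coefficients.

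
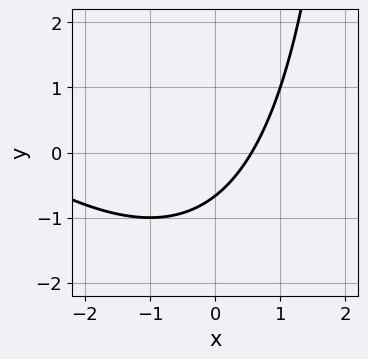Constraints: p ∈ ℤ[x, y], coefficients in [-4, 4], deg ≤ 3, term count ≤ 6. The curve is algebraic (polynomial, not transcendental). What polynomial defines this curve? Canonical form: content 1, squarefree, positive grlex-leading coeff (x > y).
x^2 + x*y + 3*x - 3*y - 2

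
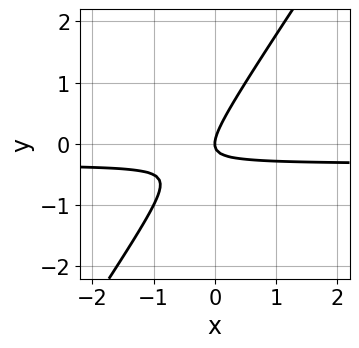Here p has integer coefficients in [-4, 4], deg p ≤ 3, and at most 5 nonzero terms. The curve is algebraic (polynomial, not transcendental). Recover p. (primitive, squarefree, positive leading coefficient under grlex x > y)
3*x*y - 2*y^2 + x

First, the degree is 2 — a generic line meets the curve in up to 2 points.
Next, against the integer gridlines: it crosses the x-axis at the gridline x = 0; it meets the y-axis at y = 0 (among the integer gridlines).
Finally, assembling these constraints gives the stated polynomial.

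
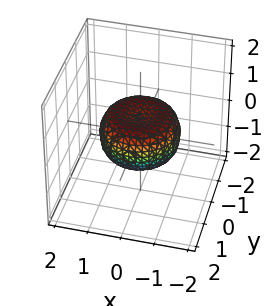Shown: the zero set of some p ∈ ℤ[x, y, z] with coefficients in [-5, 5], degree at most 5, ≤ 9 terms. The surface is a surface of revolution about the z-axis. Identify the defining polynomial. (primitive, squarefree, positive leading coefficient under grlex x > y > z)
2*x^4 + 4*x^2*y^2 + 2*y^4 - 2*x^2 - 2*y^2 + 3*z^2 - 1

(a) The degree is 4 — a generic line meets the surface in up to 4 points.
(b) Symmetries: the surface is invariant under rotation about z: p = q(x² + y², z).
(c) Reading off the gridlines: a circular section at z = 0 has radius between 1 and 2.
(d) Assembling these constraints gives the stated polynomial.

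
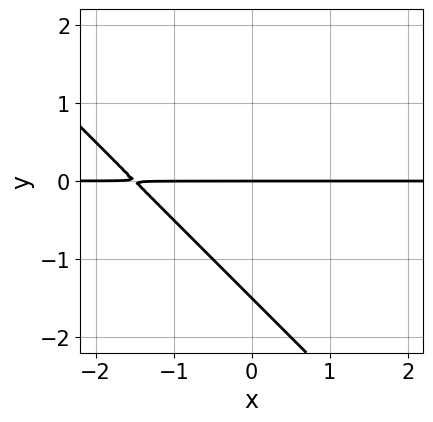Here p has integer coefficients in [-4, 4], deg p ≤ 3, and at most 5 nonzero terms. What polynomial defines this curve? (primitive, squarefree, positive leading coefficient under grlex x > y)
2*x*y + 2*y^2 + 3*y

Degree: no degree-1 curve has this shape, so deg p = 2.
Observable constraints: it crosses the y-axis at the gridline y = 0; every point of the x-axis in the box is on the curve.
Solving for integer coefficients yields p as stated.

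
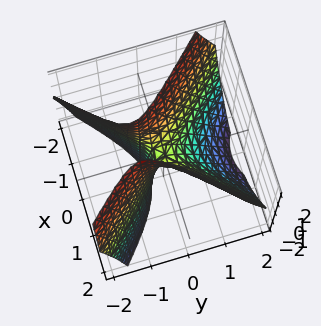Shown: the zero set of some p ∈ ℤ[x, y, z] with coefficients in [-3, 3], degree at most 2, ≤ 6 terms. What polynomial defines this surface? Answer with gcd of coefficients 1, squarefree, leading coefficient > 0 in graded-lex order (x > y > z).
3*x^2 - 3*y^2 - 2*y*z - z

1. The degree is 2 — no degree-1 surface has this shape.
2. Against the integer gridlines: one x-axis crossing is at x = 0; one z-axis crossing is at z = 0; it meets the y-axis at y = 0 (among the integer gridlines).
3. Together with the visible shape, these determine p as stated.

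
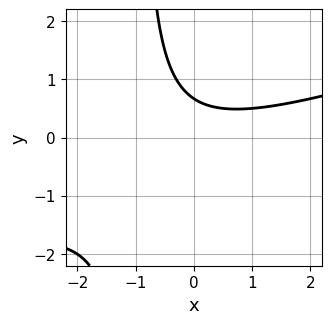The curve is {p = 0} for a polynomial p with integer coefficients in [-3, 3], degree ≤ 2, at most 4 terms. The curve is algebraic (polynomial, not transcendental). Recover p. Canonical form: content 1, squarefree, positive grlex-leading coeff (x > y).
x^2 - 3*x*y - 3*y + 2

deg p = 2. The shape is more complex than any degree-1 curve.
Checking where it meets the axes: it misses every integer gridline on the x-axis.
Assembling these constraints gives the stated polynomial.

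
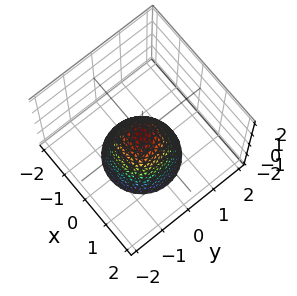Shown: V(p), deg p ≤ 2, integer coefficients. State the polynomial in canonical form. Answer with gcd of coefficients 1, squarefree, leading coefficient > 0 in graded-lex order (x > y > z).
3*x^2 + 3*y^2 + 2*z

First, the degree is 2 — a single bowl opening along one axis; a quadric.
Then, symmetry: every cross-section ⟂ z is a circle, so x, y appear only via x² + y².
Then, from the visible intercepts: it crosses the z-axis at the gridline z = 0; it meets the x-axis at x = 0 (among the integer gridlines); it meets the y-axis at y = 0 (among the integer gridlines); a circular section at z = -1 has radius between 0 and 1.
Finally, putting this together gives p.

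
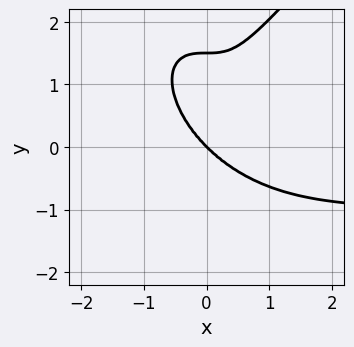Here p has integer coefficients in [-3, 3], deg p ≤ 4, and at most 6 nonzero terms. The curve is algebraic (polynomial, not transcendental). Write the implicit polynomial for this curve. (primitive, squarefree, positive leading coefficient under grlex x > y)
1. The degree is 4 — a generic line meets the curve in up to 4 points.
2. Reading off the gridlines: one y-axis crossing is at y = 0; it crosses the x-axis at the gridline x = 0.
3. Together with the visible shape, these determine p as stated.

3*x^3*y - 2*y^4 + 3*x^3 + 3*y^3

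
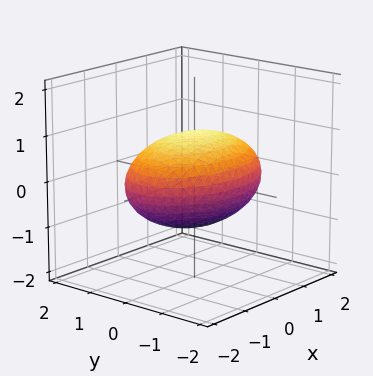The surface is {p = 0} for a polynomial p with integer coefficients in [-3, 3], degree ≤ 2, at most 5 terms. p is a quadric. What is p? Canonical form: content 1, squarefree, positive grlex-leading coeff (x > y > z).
x^2 + 2*y^2 + 3*z^2 - 3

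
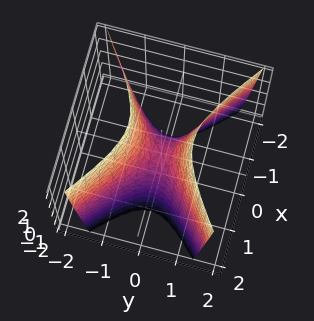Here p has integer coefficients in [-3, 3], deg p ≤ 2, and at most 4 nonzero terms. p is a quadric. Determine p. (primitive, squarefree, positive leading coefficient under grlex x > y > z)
2*x^2 - 3*y^2 + z

1. deg p = 2.
2. Symmetries: it's symmetric under x → −x, forcing even powers of x; mirror symmetry y ↦ −y ⇒ only even powers of y.
3. Reading off the gridlines: one z-axis crossing is at z = 0; it crosses the x-axis at the gridline x = 0; it meets the y-axis at y = 0 (among the integer gridlines).
4. Together with the visible shape, these determine p as stated.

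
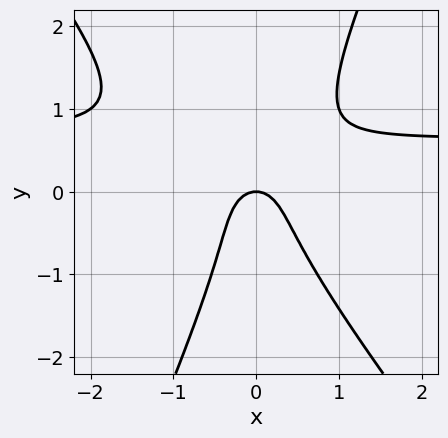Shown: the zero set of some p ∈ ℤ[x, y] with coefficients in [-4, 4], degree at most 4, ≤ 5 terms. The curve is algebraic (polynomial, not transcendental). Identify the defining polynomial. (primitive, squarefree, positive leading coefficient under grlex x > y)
First, the degree is 3 — a generic line meets the curve in up to 3 points.
Then, reading off the gridlines: it crosses the y-axis at the gridline y = 0; it meets the x-axis at x = 0 (among the integer gridlines).
Finally, solving for integer coefficients yields p as stated.

3*x^2*y + x*y^2 - y^3 - 2*x^2 - y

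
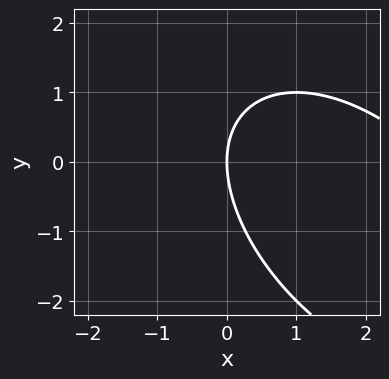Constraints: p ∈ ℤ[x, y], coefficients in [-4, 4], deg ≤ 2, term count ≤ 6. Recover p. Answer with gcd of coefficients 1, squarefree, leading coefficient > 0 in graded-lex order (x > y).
x^2 + x*y + y^2 - 3*x

Degree: a generic line meets the curve in up to 2 points, so deg p = 2.
From the visible intercepts: one y-axis crossing is at y = 0; it meets the x-axis at x = 0 (among the integer gridlines).
The integer polynomial consistent with all of this is the stated p.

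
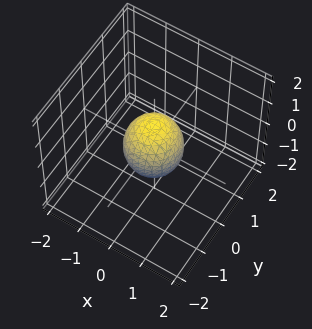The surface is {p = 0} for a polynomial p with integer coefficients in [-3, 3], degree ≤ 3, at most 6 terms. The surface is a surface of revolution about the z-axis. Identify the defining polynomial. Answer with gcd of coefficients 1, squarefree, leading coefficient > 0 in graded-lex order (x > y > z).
3*x^2 + 3*y^2 + 2*z^2 - 2

1. The degree is 2 — no degree-1 surface has this shape.
2. Symmetries: the surface is invariant under rotation about z: p = q(x² + y², z).
3. From the axis intercepts and sections: a circular section at z = 0 has radius between 0 and 1; the z-axis gridline crossings are at z ∈ {-1, 1}.
4. The integer polynomial consistent with all of this is the stated p.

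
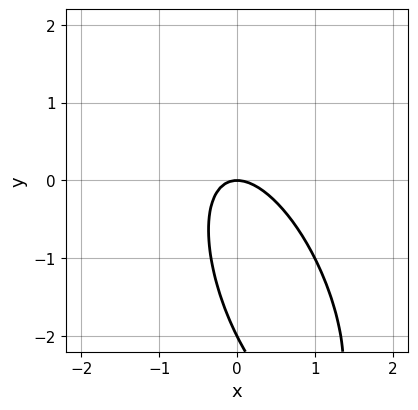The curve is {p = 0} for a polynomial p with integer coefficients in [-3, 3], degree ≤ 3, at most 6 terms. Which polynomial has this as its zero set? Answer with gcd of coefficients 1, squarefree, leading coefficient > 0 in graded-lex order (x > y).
3*x^2 + 2*x*y + y^2 + 2*y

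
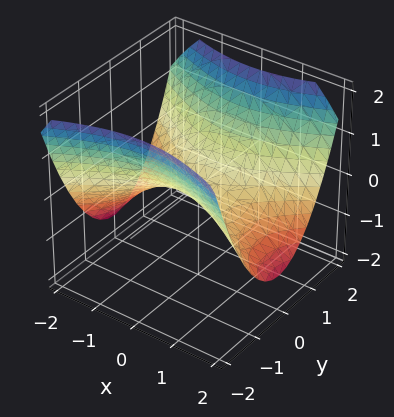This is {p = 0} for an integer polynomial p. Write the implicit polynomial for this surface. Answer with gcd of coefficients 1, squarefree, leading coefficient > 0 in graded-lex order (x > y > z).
First, degree: a saddle surface; a quadric, so deg p = 2.
Next, symmetries: it's symmetric under y → −y, forcing even powers of y; mirror symmetry x ↦ −x ⇒ only even powers of x.
Next, observable constraints: one z-axis crossing is at z = 0; it meets the y-axis at y = 0 (among the integer gridlines); it crosses the x-axis at the gridline x = 0.
Finally, together with the visible shape, these determine p as stated.

x^2 - 2*y^2 + 3*z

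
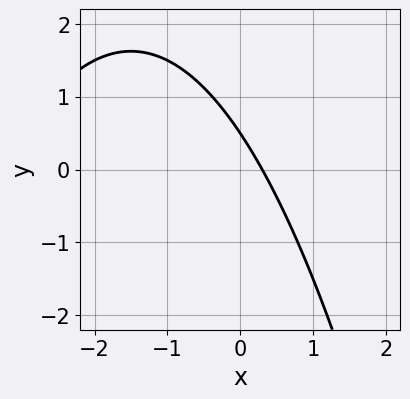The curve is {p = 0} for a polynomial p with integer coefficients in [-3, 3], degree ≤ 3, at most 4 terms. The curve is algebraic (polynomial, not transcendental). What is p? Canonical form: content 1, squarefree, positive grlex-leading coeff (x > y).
The degree is 2 — the shape is more complex than any degree-1 curve.
Putting this together gives p.

x^2 + 3*x + 2*y - 1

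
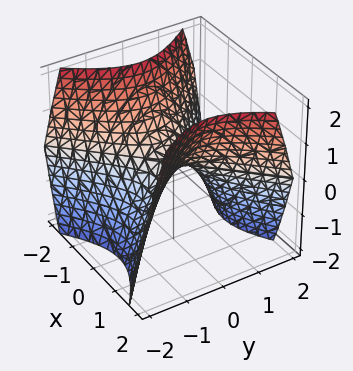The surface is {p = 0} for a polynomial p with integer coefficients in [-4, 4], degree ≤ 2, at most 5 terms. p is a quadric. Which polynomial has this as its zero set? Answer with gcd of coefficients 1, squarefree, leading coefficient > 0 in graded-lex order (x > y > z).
x^2 - y^2 - z

(a) The degree is 2 — a saddle surface; a quadric.
(b) Symmetries: it's symmetric under x → −x, forcing even powers of x; it's symmetric under y → −y, forcing even powers of y.
(c) Against the integer gridlines: it crosses the x-axis at the gridline x = 0; one z-axis crossing is at z = 0.
(d) Matching integer coefficients to the picture gives p.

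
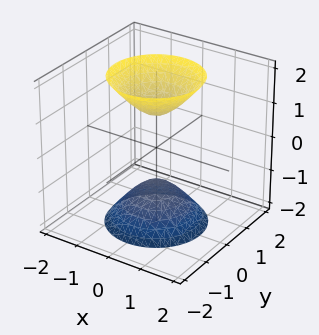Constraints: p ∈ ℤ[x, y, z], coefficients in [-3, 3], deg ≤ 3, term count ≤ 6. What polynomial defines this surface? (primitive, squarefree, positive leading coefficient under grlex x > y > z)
2*x^2 + 2*y^2 - z^2 + 1

(a) The picture has 2 separate pieces. Treating them together as one polynomial.
(b) The degree is 2 — no degree-1 surface has this shape.
(c) Symmetries: the z-axis is an axis of rotation, so x and y enter only as x² + y².
(d) Reading off the gridlines: it misses every integer gridline on the x-axis; the surface avoids every integer y-axis point in the box; among the integer gridlines, it crosses the z-axis at z ∈ {-1, 1}; a circular section at z = 2 has radius between 1 and 2.
(e) The integer polynomial consistent with all of this is the stated p.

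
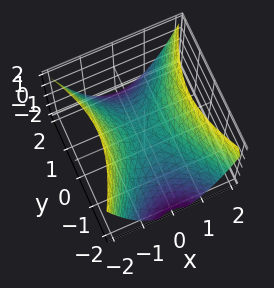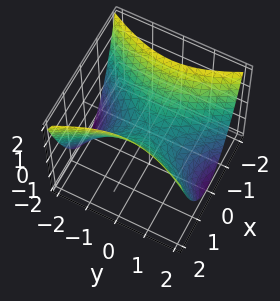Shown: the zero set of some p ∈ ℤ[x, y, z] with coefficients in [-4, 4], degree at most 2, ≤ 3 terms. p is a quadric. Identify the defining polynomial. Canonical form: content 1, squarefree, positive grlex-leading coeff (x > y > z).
2*x^2 - y^2 - 2*z

(a) The degree is 2 — a saddle surface; a quadric.
(b) Symmetries: it's symmetric under x → −x, forcing even powers of x; mirror symmetry y ↦ −y ⇒ only even powers of y.
(c) From the visible intercepts: it meets the x-axis at x = 0 (among the integer gridlines); it meets the y-axis at y = 0 (among the integer gridlines).
(d) Assembling these constraints gives the stated polynomial.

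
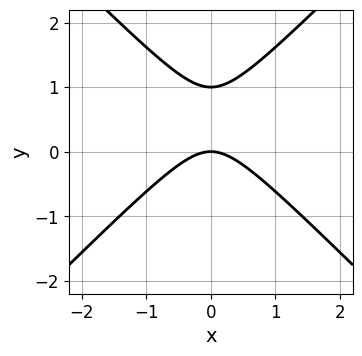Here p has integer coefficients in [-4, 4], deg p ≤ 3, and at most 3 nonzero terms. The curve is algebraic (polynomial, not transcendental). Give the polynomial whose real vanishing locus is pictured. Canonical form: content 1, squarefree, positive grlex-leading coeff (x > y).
(a) deg p = 2.
(b) Symmetries: mirror symmetry x ↦ −x ⇒ only even powers of x.
(c) Against the integer gridlines: the y-axis gridline crossings are at y ∈ {0, 1}; it crosses the x-axis at the gridline x = 0.
(d) Fitting integer coefficients to these (and the overall shape) gives p.

x^2 - y^2 + y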